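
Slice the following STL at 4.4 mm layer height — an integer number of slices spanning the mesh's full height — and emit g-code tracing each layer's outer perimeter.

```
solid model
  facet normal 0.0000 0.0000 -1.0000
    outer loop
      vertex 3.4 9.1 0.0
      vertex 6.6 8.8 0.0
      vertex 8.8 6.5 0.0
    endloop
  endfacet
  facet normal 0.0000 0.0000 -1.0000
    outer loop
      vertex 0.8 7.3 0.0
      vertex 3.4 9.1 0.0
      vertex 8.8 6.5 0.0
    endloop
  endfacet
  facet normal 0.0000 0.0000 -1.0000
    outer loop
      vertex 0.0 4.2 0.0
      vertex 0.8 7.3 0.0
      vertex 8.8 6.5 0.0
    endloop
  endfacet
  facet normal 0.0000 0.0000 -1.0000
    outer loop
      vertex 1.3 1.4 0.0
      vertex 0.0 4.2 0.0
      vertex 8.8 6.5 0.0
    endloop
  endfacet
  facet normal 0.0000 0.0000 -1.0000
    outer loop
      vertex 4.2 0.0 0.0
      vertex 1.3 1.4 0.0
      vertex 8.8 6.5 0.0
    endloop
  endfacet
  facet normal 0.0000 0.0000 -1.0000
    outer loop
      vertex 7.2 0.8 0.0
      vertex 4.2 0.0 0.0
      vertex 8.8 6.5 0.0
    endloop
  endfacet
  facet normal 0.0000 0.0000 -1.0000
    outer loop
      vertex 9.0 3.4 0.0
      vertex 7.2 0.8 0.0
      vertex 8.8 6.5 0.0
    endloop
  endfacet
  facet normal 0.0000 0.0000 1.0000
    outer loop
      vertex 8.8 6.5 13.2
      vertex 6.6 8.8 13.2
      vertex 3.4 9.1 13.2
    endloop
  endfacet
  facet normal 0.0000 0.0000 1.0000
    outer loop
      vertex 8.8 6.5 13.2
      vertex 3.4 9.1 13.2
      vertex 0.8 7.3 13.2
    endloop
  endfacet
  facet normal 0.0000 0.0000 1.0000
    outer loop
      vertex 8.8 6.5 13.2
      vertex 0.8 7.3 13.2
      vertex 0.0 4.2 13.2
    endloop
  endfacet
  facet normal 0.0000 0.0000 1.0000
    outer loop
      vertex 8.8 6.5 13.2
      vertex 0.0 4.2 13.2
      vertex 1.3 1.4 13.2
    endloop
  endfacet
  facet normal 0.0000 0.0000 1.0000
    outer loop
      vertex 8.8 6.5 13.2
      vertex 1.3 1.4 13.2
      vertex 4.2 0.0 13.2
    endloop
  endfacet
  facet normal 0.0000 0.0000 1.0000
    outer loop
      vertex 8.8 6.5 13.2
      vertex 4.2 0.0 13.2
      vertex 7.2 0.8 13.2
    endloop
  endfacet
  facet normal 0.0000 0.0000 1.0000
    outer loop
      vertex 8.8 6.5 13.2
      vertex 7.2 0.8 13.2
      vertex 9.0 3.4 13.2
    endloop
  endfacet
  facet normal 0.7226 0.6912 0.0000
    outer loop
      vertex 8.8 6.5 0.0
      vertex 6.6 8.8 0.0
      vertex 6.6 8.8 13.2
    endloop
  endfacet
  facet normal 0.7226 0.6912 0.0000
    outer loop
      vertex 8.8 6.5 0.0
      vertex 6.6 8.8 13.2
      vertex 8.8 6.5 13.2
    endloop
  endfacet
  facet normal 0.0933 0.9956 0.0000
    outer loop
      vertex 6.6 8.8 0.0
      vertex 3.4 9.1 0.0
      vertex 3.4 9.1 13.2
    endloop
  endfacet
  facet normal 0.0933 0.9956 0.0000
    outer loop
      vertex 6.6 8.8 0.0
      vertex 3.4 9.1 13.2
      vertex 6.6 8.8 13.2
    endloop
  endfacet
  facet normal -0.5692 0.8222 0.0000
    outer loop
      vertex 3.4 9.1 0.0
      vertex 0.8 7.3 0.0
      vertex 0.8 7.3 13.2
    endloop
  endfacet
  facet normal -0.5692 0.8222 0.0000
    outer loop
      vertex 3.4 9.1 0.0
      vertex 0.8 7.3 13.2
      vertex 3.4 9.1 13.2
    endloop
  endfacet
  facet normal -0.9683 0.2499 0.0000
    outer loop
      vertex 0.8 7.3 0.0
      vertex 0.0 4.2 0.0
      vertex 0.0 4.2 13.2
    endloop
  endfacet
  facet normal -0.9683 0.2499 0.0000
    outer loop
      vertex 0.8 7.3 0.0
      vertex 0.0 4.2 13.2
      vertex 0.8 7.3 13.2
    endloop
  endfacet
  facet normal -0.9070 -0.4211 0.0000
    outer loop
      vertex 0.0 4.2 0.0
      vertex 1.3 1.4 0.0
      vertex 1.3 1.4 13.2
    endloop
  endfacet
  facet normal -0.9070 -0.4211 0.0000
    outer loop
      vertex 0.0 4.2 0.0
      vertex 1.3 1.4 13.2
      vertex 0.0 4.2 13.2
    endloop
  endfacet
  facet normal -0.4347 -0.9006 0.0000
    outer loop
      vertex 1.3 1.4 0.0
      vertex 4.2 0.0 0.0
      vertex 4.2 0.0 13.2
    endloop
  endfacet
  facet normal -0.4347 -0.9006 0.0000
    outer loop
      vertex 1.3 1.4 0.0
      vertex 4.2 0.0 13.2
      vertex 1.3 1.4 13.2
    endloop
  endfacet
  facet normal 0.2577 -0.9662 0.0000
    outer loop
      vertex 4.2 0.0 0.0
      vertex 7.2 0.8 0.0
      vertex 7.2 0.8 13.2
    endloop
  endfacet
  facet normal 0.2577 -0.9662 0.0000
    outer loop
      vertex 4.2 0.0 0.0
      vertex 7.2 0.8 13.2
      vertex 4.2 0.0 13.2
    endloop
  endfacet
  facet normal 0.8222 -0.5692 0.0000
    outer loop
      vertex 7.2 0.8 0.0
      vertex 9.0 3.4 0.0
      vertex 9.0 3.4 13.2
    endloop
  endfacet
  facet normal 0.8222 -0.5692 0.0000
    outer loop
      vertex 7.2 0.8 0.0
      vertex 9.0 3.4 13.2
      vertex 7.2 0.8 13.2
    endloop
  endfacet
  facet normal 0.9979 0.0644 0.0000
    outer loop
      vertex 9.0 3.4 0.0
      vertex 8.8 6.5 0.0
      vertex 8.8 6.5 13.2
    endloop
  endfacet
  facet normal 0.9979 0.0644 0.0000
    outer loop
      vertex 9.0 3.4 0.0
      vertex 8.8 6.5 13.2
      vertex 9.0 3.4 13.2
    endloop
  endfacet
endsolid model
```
; perimeter-only toolpath
G21 ; units = mm
G90 ; absolute positioning
G28 ; home
; layer 1
G0 Z4.4
G0 X8.8 Y6.5
G1 X6.6 Y8.8
G1 X3.4 Y9.1
G1 X0.8 Y7.3
G1 X0.0 Y4.2
G1 X1.3 Y1.4
G1 X4.2 Y0.0
G1 X7.2 Y0.8
G1 X9.0 Y3.4
G1 X8.8 Y6.5
; layer 2
G0 Z8.8
G0 X8.8 Y6.5
G1 X6.6 Y8.8
G1 X3.4 Y9.1
G1 X0.8 Y7.3
G1 X0.0 Y4.2
G1 X1.3 Y1.4
G1 X4.2 Y0.0
G1 X7.2 Y0.8
G1 X9.0 Y3.4
G1 X8.8 Y6.5
; layer 3
G0 Z13.2
G0 X8.8 Y6.5
G1 X6.6 Y8.8
G1 X3.4 Y9.1
G1 X0.8 Y7.3
G1 X0.0 Y4.2
G1 X1.3 Y1.4
G1 X4.2 Y0.0
G1 X7.2 Y0.8
G1 X9.0 Y3.4
G1 X8.8 Y6.5
M2 ; end

The solid is a regular 9-sided prism (a cylinder approximated with 9 flat sides), circumscribed radius ≈ 4.6 mm, height ≈ 13.2 mm. Slicing at Δz = 4.4 mm — 3 equal slices spanning the solid's height, so layer i sits at z = i·h/3 — gives 3 non-empty perimeters. Each is a 9-segment closed polygon; G0 lifts to the layer z and rapids to the start vertex, then G1 traces the edges.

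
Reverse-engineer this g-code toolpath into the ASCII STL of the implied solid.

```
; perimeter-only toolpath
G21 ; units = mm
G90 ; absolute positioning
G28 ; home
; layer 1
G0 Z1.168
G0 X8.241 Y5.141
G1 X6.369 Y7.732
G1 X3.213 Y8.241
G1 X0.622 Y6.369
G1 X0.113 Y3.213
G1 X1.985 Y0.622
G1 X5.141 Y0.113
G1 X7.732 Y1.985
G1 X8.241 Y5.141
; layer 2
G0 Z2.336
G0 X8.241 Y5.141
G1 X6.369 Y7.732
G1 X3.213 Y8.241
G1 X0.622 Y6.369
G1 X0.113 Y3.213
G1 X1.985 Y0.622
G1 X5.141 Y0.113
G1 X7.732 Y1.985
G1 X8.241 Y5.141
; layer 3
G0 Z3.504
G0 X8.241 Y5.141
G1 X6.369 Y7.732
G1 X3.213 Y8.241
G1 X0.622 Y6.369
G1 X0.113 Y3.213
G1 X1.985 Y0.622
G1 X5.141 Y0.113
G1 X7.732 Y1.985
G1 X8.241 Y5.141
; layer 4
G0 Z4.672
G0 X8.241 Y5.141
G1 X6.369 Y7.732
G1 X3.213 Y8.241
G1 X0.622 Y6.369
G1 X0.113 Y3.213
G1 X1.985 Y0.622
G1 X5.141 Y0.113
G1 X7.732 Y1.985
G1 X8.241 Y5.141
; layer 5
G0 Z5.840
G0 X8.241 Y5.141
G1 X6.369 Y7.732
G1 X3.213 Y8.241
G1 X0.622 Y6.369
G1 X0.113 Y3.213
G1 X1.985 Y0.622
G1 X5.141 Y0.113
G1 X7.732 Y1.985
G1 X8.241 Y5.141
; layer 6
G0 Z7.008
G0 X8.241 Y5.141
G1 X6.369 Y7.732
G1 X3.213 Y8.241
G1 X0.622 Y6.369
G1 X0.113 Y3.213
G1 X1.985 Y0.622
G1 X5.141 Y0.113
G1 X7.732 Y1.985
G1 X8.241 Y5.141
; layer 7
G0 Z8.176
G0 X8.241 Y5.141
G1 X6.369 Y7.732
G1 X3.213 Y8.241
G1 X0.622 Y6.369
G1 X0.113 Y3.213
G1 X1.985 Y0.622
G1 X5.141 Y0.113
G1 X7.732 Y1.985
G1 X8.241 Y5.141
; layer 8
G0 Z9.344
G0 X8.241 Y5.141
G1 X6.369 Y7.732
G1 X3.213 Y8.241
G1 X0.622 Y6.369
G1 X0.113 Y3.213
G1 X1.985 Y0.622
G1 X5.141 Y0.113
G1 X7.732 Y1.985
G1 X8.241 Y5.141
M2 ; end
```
solid part
  facet normal 0.0000 0.0000 -1.0000
    outer loop
      vertex 3.213 8.241 0.000
      vertex 6.369 7.732 0.000
      vertex 8.241 5.141 0.000
    endloop
  endfacet
  facet normal 0.0000 0.0000 -1.0000
    outer loop
      vertex 0.622 6.369 0.000
      vertex 3.213 8.241 0.000
      vertex 8.241 5.141 0.000
    endloop
  endfacet
  facet normal 0.0000 0.0000 -1.0000
    outer loop
      vertex 0.113 3.213 0.000
      vertex 0.622 6.369 0.000
      vertex 8.241 5.141 0.000
    endloop
  endfacet
  facet normal 0.0000 0.0000 -1.0000
    outer loop
      vertex 1.985 0.622 0.000
      vertex 0.113 3.213 0.000
      vertex 8.241 5.141 0.000
    endloop
  endfacet
  facet normal 0.0000 0.0000 -1.0000
    outer loop
      vertex 5.141 0.113 0.000
      vertex 1.985 0.622 0.000
      vertex 8.241 5.141 0.000
    endloop
  endfacet
  facet normal 0.0000 0.0000 -1.0000
    outer loop
      vertex 7.732 1.985 0.000
      vertex 5.141 0.113 0.000
      vertex 8.241 5.141 0.000
    endloop
  endfacet
  facet normal 0.0000 0.0000 1.0000
    outer loop
      vertex 8.241 5.141 9.344
      vertex 6.369 7.732 9.344
      vertex 3.213 8.241 9.344
    endloop
  endfacet
  facet normal 0.0000 0.0000 1.0000
    outer loop
      vertex 8.241 5.141 9.344
      vertex 3.213 8.241 9.344
      vertex 0.622 6.369 9.344
    endloop
  endfacet
  facet normal 0.0000 0.0000 1.0000
    outer loop
      vertex 8.241 5.141 9.344
      vertex 0.622 6.369 9.344
      vertex 0.113 3.213 9.344
    endloop
  endfacet
  facet normal 0.0000 0.0000 1.0000
    outer loop
      vertex 8.241 5.141 9.344
      vertex 0.113 3.213 9.344
      vertex 1.985 0.622 9.344
    endloop
  endfacet
  facet normal 0.0000 0.0000 1.0000
    outer loop
      vertex 8.241 5.141 9.344
      vertex 1.985 0.622 9.344
      vertex 5.141 0.113 9.344
    endloop
  endfacet
  facet normal 0.0000 0.0000 1.0000
    outer loop
      vertex 8.241 5.141 9.344
      vertex 5.141 0.113 9.344
      vertex 7.732 1.985 9.344
    endloop
  endfacet
  facet normal 0.8106 0.5856 0.0000
    outer loop
      vertex 8.241 5.141 0.000
      vertex 6.369 7.732 0.000
      vertex 6.369 7.732 9.344
    endloop
  endfacet
  facet normal 0.8106 0.5856 0.0000
    outer loop
      vertex 8.241 5.141 0.000
      vertex 6.369 7.732 9.344
      vertex 8.241 5.141 9.344
    endloop
  endfacet
  facet normal 0.1592 0.9872 0.0000
    outer loop
      vertex 6.369 7.732 0.000
      vertex 3.213 8.241 0.000
      vertex 3.213 8.241 9.344
    endloop
  endfacet
  facet normal 0.1592 0.9872 0.0000
    outer loop
      vertex 6.369 7.732 0.000
      vertex 3.213 8.241 9.344
      vertex 6.369 7.732 9.344
    endloop
  endfacet
  facet normal -0.5856 0.8106 0.0000
    outer loop
      vertex 3.213 8.241 0.000
      vertex 0.622 6.369 0.000
      vertex 0.622 6.369 9.344
    endloop
  endfacet
  facet normal -0.5856 0.8106 0.0000
    outer loop
      vertex 3.213 8.241 0.000
      vertex 0.622 6.369 9.344
      vertex 3.213 8.241 9.344
    endloop
  endfacet
  facet normal -0.9872 0.1592 0.0000
    outer loop
      vertex 0.622 6.369 0.000
      vertex 0.113 3.213 0.000
      vertex 0.113 3.213 9.344
    endloop
  endfacet
  facet normal -0.9872 0.1592 0.0000
    outer loop
      vertex 0.622 6.369 0.000
      vertex 0.113 3.213 9.344
      vertex 0.622 6.369 9.344
    endloop
  endfacet
  facet normal -0.8106 -0.5856 0.0000
    outer loop
      vertex 0.113 3.213 0.000
      vertex 1.985 0.622 0.000
      vertex 1.985 0.622 9.344
    endloop
  endfacet
  facet normal -0.8106 -0.5856 0.0000
    outer loop
      vertex 0.113 3.213 0.000
      vertex 1.985 0.622 9.344
      vertex 0.113 3.213 9.344
    endloop
  endfacet
  facet normal -0.1592 -0.9872 0.0000
    outer loop
      vertex 1.985 0.622 0.000
      vertex 5.141 0.113 0.000
      vertex 5.141 0.113 9.344
    endloop
  endfacet
  facet normal -0.1592 -0.9872 0.0000
    outer loop
      vertex 1.985 0.622 0.000
      vertex 5.141 0.113 9.344
      vertex 1.985 0.622 9.344
    endloop
  endfacet
  facet normal 0.5856 -0.8106 0.0000
    outer loop
      vertex 5.141 0.113 0.000
      vertex 7.732 1.985 0.000
      vertex 7.732 1.985 9.344
    endloop
  endfacet
  facet normal 0.5856 -0.8106 0.0000
    outer loop
      vertex 5.141 0.113 0.000
      vertex 7.732 1.985 9.344
      vertex 5.141 0.113 9.344
    endloop
  endfacet
  facet normal 0.9872 -0.1592 0.0000
    outer loop
      vertex 7.732 1.985 0.000
      vertex 8.241 5.141 0.000
      vertex 8.241 5.141 9.344
    endloop
  endfacet
  facet normal 0.9872 -0.1592 0.0000
    outer loop
      vertex 7.732 1.985 0.000
      vertex 8.241 5.141 9.344
      vertex 7.732 1.985 9.344
    endloop
  endfacet
endsolid part

The G0 Z moves step by Δz≈1.168 mm. Every layer's G1 loop is the same polygon, so the solid is a straight extrusion of it from z=0 to z≈9.34. Closing with flat bottom and top caps and triangulating gives 28 facets — a regular 8-sided prism (a cylinder approximated with 8 flat sides), circumscribed radius ≈ 4.18 mm, height ≈ 9.34 mm.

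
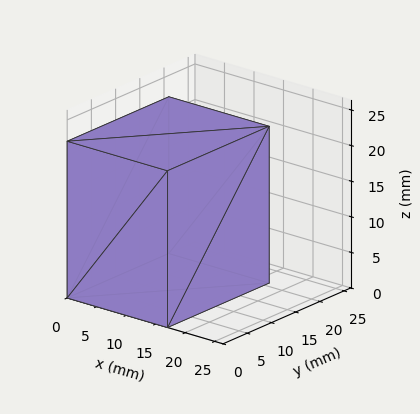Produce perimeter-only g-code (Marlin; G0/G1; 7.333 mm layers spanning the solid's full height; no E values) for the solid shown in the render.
Reading the render: the shape is a rectangular box, roughly 17 × 21 mm footprint and 22 mm tall (dimensions read to the nearest mm from the axis ticks). For the g-code, the solid's height is divided into equal slices at the stated Δz and each level perimeter traced with G1 moves after a G0 lift.

; perimeter-only toolpath
G21 ; units = mm
G90 ; absolute positioning
G28 ; home
; layer 1
G0 Z7.333
G0 X0.000 Y0.000
G1 X17.000 Y0.000
G1 X17.000 Y21.000
G1 X0.000 Y21.000
G1 X0.000 Y0.000
; layer 2
G0 Z14.667
G0 X0.000 Y0.000
G1 X17.000 Y0.000
G1 X17.000 Y21.000
G1 X0.000 Y21.000
G1 X0.000 Y0.000
; layer 3
G0 Z22.000
G0 X0.000 Y0.000
G1 X17.000 Y0.000
G1 X17.000 Y21.000
G1 X0.000 Y21.000
G1 X0.000 Y0.000
M2 ; end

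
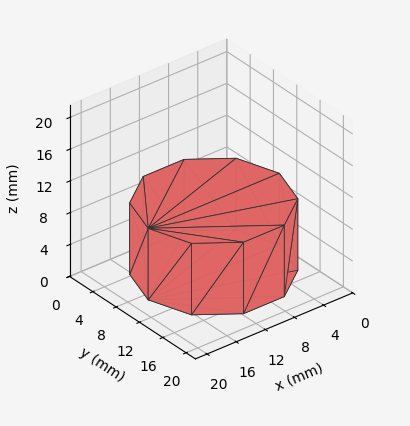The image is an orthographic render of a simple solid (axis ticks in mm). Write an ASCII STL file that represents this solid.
Reading the render: the shape is a regular 10-sided prism (a cylinder approximated with 10 flat sides), circumscribed radius ≈ 9 mm, height ≈ 9 mm (dimensions read to the nearest mm from the axis ticks). For the STL, each face is triangulated and given an outward normal.

solid part
  facet normal 0.0000 0.0000 -1.0000
    outer loop
      vertex 11.8 17.6 0.0
      vertex 16.3 14.3 0.0
      vertex 18.0 9.0 0.0
    endloop
  endfacet
  facet normal 0.0000 0.0000 -1.0000
    outer loop
      vertex 6.2 17.6 0.0
      vertex 11.8 17.6 0.0
      vertex 18.0 9.0 0.0
    endloop
  endfacet
  facet normal 0.0000 0.0000 -1.0000
    outer loop
      vertex 1.7 14.3 0.0
      vertex 6.2 17.6 0.0
      vertex 18.0 9.0 0.0
    endloop
  endfacet
  facet normal 0.0000 0.0000 -1.0000
    outer loop
      vertex 0.0 9.0 0.0
      vertex 1.7 14.3 0.0
      vertex 18.0 9.0 0.0
    endloop
  endfacet
  facet normal 0.0000 0.0000 -1.0000
    outer loop
      vertex 1.7 3.7 0.0
      vertex 0.0 9.0 0.0
      vertex 18.0 9.0 0.0
    endloop
  endfacet
  facet normal 0.0000 0.0000 -1.0000
    outer loop
      vertex 6.2 0.4 0.0
      vertex 1.7 3.7 0.0
      vertex 18.0 9.0 0.0
    endloop
  endfacet
  facet normal 0.0000 0.0000 -1.0000
    outer loop
      vertex 11.8 0.4 0.0
      vertex 6.2 0.4 0.0
      vertex 18.0 9.0 0.0
    endloop
  endfacet
  facet normal 0.0000 0.0000 -1.0000
    outer loop
      vertex 16.3 3.7 0.0
      vertex 11.8 0.4 0.0
      vertex 18.0 9.0 0.0
    endloop
  endfacet
  facet normal 0.0000 0.0000 1.0000
    outer loop
      vertex 18.0 9.0 9.0
      vertex 16.3 14.3 9.0
      vertex 11.8 17.6 9.0
    endloop
  endfacet
  facet normal 0.0000 0.0000 1.0000
    outer loop
      vertex 18.0 9.0 9.0
      vertex 11.8 17.6 9.0
      vertex 6.2 17.6 9.0
    endloop
  endfacet
  facet normal 0.0000 0.0000 1.0000
    outer loop
      vertex 18.0 9.0 9.0
      vertex 6.2 17.6 9.0
      vertex 1.7 14.3 9.0
    endloop
  endfacet
  facet normal 0.0000 0.0000 1.0000
    outer loop
      vertex 18.0 9.0 9.0
      vertex 1.7 14.3 9.0
      vertex 0.0 9.0 9.0
    endloop
  endfacet
  facet normal 0.0000 0.0000 1.0000
    outer loop
      vertex 18.0 9.0 9.0
      vertex 0.0 9.0 9.0
      vertex 1.7 3.7 9.0
    endloop
  endfacet
  facet normal 0.0000 0.0000 1.0000
    outer loop
      vertex 18.0 9.0 9.0
      vertex 1.7 3.7 9.0
      vertex 6.2 0.4 9.0
    endloop
  endfacet
  facet normal 0.0000 0.0000 1.0000
    outer loop
      vertex 18.0 9.0 9.0
      vertex 6.2 0.4 9.0
      vertex 11.8 0.4 9.0
    endloop
  endfacet
  facet normal 0.0000 0.0000 1.0000
    outer loop
      vertex 18.0 9.0 9.0
      vertex 11.8 0.4 9.0
      vertex 16.3 3.7 9.0
    endloop
  endfacet
  facet normal 0.9522 0.3054 0.0000
    outer loop
      vertex 18.0 9.0 0.0
      vertex 16.3 14.3 0.0
      vertex 16.3 14.3 9.0
    endloop
  endfacet
  facet normal 0.9522 0.3054 0.0000
    outer loop
      vertex 18.0 9.0 0.0
      vertex 16.3 14.3 9.0
      vertex 18.0 9.0 9.0
    endloop
  endfacet
  facet normal 0.5914 0.8064 0.0000
    outer loop
      vertex 16.3 14.3 0.0
      vertex 11.8 17.6 0.0
      vertex 11.8 17.6 9.0
    endloop
  endfacet
  facet normal 0.5914 0.8064 0.0000
    outer loop
      vertex 16.3 14.3 0.0
      vertex 11.8 17.6 9.0
      vertex 16.3 14.3 9.0
    endloop
  endfacet
  facet normal 0.0000 1.0000 0.0000
    outer loop
      vertex 11.8 17.6 0.0
      vertex 6.2 17.6 0.0
      vertex 6.2 17.6 9.0
    endloop
  endfacet
  facet normal 0.0000 1.0000 0.0000
    outer loop
      vertex 11.8 17.6 0.0
      vertex 6.2 17.6 9.0
      vertex 11.8 17.6 9.0
    endloop
  endfacet
  facet normal -0.5914 0.8064 0.0000
    outer loop
      vertex 6.2 17.6 0.0
      vertex 1.7 14.3 0.0
      vertex 1.7 14.3 9.0
    endloop
  endfacet
  facet normal -0.5914 0.8064 0.0000
    outer loop
      vertex 6.2 17.6 0.0
      vertex 1.7 14.3 9.0
      vertex 6.2 17.6 9.0
    endloop
  endfacet
  facet normal -0.9522 0.3054 0.0000
    outer loop
      vertex 1.7 14.3 0.0
      vertex 0.0 9.0 0.0
      vertex 0.0 9.0 9.0
    endloop
  endfacet
  facet normal -0.9522 0.3054 0.0000
    outer loop
      vertex 1.7 14.3 0.0
      vertex 0.0 9.0 9.0
      vertex 1.7 14.3 9.0
    endloop
  endfacet
  facet normal -0.9522 -0.3054 0.0000
    outer loop
      vertex 0.0 9.0 0.0
      vertex 1.7 3.7 0.0
      vertex 1.7 3.7 9.0
    endloop
  endfacet
  facet normal -0.9522 -0.3054 0.0000
    outer loop
      vertex 0.0 9.0 0.0
      vertex 1.7 3.7 9.0
      vertex 0.0 9.0 9.0
    endloop
  endfacet
  facet normal -0.5914 -0.8064 0.0000
    outer loop
      vertex 1.7 3.7 0.0
      vertex 6.2 0.4 0.0
      vertex 6.2 0.4 9.0
    endloop
  endfacet
  facet normal -0.5914 -0.8064 0.0000
    outer loop
      vertex 1.7 3.7 0.0
      vertex 6.2 0.4 9.0
      vertex 1.7 3.7 9.0
    endloop
  endfacet
  facet normal 0.0000 -1.0000 0.0000
    outer loop
      vertex 6.2 0.4 0.0
      vertex 11.8 0.4 0.0
      vertex 11.8 0.4 9.0
    endloop
  endfacet
  facet normal 0.0000 -1.0000 0.0000
    outer loop
      vertex 6.2 0.4 0.0
      vertex 11.8 0.4 9.0
      vertex 6.2 0.4 9.0
    endloop
  endfacet
  facet normal 0.5914 -0.8064 0.0000
    outer loop
      vertex 11.8 0.4 0.0
      vertex 16.3 3.7 0.0
      vertex 16.3 3.7 9.0
    endloop
  endfacet
  facet normal 0.5914 -0.8064 0.0000
    outer loop
      vertex 11.8 0.4 0.0
      vertex 16.3 3.7 9.0
      vertex 11.8 0.4 9.0
    endloop
  endfacet
  facet normal 0.9522 -0.3054 0.0000
    outer loop
      vertex 16.3 3.7 0.0
      vertex 18.0 9.0 0.0
      vertex 18.0 9.0 9.0
    endloop
  endfacet
  facet normal 0.9522 -0.3054 0.0000
    outer loop
      vertex 16.3 3.7 0.0
      vertex 18.0 9.0 9.0
      vertex 16.3 3.7 9.0
    endloop
  endfacet
endsolid part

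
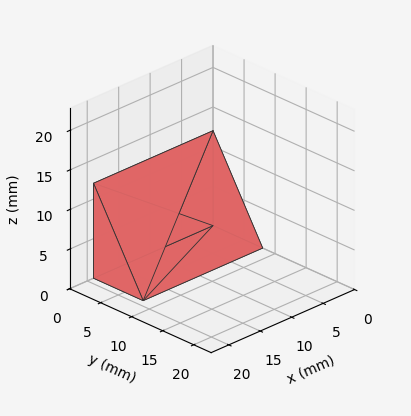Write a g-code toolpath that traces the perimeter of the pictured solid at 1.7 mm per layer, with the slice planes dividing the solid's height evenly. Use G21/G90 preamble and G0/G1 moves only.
Reading the render: the shape is a wedge (ramp): 19 × 8 mm base, rising to 12 mm along the y=0 edge and sloping linearly to z=0 at y=8 (dimensions read to the nearest mm from the axis ticks). For the g-code, the solid's height is divided into equal slices at the stated Δz and each level perimeter traced with G1 moves after a G0 lift.

; perimeter-only toolpath
G21 ; units = mm
G90 ; absolute positioning
G28 ; home
; layer 1
G0 Z1.7
G0 X0.0 Y0.0
G1 X19.0 Y0.0
G1 X19.0 Y6.9
G1 X0.0 Y6.9
G1 X0.0 Y0.0
; layer 2
G0 Z3.4
G0 X0.0 Y0.0
G1 X19.0 Y0.0
G1 X19.0 Y5.7
G1 X0.0 Y5.7
G1 X0.0 Y0.0
; layer 3
G0 Z5.1
G0 X0.0 Y0.0
G1 X19.0 Y0.0
G1 X19.0 Y4.6
G1 X0.0 Y4.6
G1 X0.0 Y0.0
; layer 4
G0 Z6.9
G0 X0.0 Y0.0
G1 X19.0 Y0.0
G1 X19.0 Y3.4
G1 X0.0 Y3.4
G1 X0.0 Y0.0
; layer 5
G0 Z8.6
G0 X0.0 Y0.0
G1 X19.0 Y0.0
G1 X19.0 Y2.3
G1 X0.0 Y2.3
G1 X0.0 Y0.0
; layer 6
G0 Z10.3
G0 X0.0 Y0.0
G1 X19.0 Y0.0
G1 X19.0 Y1.1
G1 X0.0 Y1.1
G1 X0.0 Y0.0
M2 ; end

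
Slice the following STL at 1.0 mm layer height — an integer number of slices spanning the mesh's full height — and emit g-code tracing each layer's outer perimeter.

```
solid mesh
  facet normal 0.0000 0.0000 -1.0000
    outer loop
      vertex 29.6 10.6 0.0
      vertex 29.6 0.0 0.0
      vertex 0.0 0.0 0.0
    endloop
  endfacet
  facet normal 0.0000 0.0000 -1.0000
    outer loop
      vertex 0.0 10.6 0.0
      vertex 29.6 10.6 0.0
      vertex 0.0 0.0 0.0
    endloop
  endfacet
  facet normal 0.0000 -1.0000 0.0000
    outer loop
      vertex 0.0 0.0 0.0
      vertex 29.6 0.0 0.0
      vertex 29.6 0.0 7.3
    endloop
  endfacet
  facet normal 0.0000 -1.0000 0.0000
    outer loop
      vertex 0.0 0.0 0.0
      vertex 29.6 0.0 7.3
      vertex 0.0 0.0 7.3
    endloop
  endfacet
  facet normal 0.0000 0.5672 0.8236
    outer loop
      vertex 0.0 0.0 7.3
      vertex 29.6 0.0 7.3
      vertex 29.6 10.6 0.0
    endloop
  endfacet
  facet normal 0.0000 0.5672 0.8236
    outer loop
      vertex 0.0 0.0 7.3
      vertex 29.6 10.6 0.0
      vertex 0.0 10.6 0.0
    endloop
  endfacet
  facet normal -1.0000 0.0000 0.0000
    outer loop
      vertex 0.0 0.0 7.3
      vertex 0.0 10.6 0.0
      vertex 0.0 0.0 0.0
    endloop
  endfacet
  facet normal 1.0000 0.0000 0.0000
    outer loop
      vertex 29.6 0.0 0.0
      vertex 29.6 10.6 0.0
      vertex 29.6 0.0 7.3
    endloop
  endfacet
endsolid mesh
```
; perimeter-only toolpath
G21 ; units = mm
G90 ; absolute positioning
G28 ; home
; layer 1
G0 Z1.0
G0 X0.0 Y0.0
G1 X29.6 Y0.0
G1 X29.6 Y9.1
G1 X0.0 Y9.1
G1 X0.0 Y0.0
; layer 2
G0 Z2.1
G0 X0.0 Y0.0
G1 X29.6 Y0.0
G1 X29.6 Y7.6
G1 X0.0 Y7.6
G1 X0.0 Y0.0
; layer 3
G0 Z3.1
G0 X0.0 Y0.0
G1 X29.6 Y0.0
G1 X29.6 Y6.1
G1 X0.0 Y6.1
G1 X0.0 Y0.0
; layer 4
G0 Z4.2
G0 X0.0 Y0.0
G1 X29.6 Y0.0
G1 X29.6 Y4.5
G1 X0.0 Y4.5
G1 X0.0 Y0.0
; layer 5
G0 Z5.2
G0 X0.0 Y0.0
G1 X29.6 Y0.0
G1 X29.6 Y3.0
G1 X0.0 Y3.0
G1 X0.0 Y0.0
; layer 6
G0 Z6.3
G0 X0.0 Y0.0
G1 X29.6 Y0.0
G1 X29.6 Y1.5
G1 X0.0 Y1.5
G1 X0.0 Y0.0
M2 ; end

The solid is a wedge (ramp): 29.6 × 10.6 mm base, rising to 7.3 mm along the y=0 edge and sloping linearly to z=0 at y=10.6. Slicing at Δz = 1.0 mm — 7 equal slices spanning the solid's height, so layer i sits at z = i·h/7 — gives 6 non-empty perimeters. Each is a 4-segment closed polygon; G0 lifts to the layer z and rapids to the start vertex, then G1 traces the edges. The cross-section shrinks linearly with z (the slice at the apex is degenerate and omitted).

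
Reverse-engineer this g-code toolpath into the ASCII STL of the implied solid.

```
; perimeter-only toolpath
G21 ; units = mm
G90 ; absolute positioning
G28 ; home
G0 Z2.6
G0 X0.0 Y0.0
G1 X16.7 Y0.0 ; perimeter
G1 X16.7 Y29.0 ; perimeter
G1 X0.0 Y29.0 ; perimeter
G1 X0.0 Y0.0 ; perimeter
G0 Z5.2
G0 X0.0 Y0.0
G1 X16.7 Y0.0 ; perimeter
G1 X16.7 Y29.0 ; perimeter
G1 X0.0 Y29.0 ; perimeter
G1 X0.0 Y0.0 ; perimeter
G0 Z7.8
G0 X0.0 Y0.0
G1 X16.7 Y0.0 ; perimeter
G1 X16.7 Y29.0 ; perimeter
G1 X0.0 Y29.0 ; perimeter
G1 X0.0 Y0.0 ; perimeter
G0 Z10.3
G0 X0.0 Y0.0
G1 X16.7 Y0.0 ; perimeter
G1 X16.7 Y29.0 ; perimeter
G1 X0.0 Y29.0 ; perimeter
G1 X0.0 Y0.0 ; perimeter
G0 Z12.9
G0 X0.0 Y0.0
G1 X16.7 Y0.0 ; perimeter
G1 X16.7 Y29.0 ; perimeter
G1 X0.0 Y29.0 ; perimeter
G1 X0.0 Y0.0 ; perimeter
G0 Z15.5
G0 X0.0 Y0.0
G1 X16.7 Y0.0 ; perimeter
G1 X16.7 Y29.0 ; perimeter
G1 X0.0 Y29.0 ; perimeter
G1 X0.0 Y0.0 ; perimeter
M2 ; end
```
solid part
  facet normal 0.0000 0.0000 -1.0000
    outer loop
      vertex 16.7 29.0 0.0
      vertex 16.7 0.0 0.0
      vertex 0.0 0.0 0.0
    endloop
  endfacet
  facet normal 0.0000 0.0000 -1.0000
    outer loop
      vertex 0.0 29.0 0.0
      vertex 16.7 29.0 0.0
      vertex 0.0 0.0 0.0
    endloop
  endfacet
  facet normal 0.0000 0.0000 1.0000
    outer loop
      vertex 0.0 0.0 15.5
      vertex 16.7 0.0 15.5
      vertex 16.7 29.0 15.5
    endloop
  endfacet
  facet normal 0.0000 0.0000 1.0000
    outer loop
      vertex 0.0 0.0 15.5
      vertex 16.7 29.0 15.5
      vertex 0.0 29.0 15.5
    endloop
  endfacet
  facet normal 0.0000 -1.0000 0.0000
    outer loop
      vertex 0.0 0.0 0.0
      vertex 16.7 0.0 0.0
      vertex 16.7 0.0 15.5
    endloop
  endfacet
  facet normal 0.0000 -1.0000 0.0000
    outer loop
      vertex 0.0 0.0 0.0
      vertex 16.7 0.0 15.5
      vertex 0.0 0.0 15.5
    endloop
  endfacet
  facet normal 0.0000 1.0000 0.0000
    outer loop
      vertex 16.7 29.0 15.5
      vertex 16.7 29.0 0.0
      vertex 0.0 29.0 0.0
    endloop
  endfacet
  facet normal 0.0000 1.0000 0.0000
    outer loop
      vertex 0.0 29.0 15.5
      vertex 16.7 29.0 15.5
      vertex 0.0 29.0 0.0
    endloop
  endfacet
  facet normal -1.0000 0.0000 0.0000
    outer loop
      vertex 0.0 29.0 15.5
      vertex 0.0 29.0 0.0
      vertex 0.0 0.0 0.0
    endloop
  endfacet
  facet normal -1.0000 0.0000 0.0000
    outer loop
      vertex 0.0 0.0 15.5
      vertex 0.0 29.0 15.5
      vertex 0.0 0.0 0.0
    endloop
  endfacet
  facet normal 1.0000 0.0000 0.0000
    outer loop
      vertex 16.7 0.0 0.0
      vertex 16.7 29.0 0.0
      vertex 16.7 29.0 15.5
    endloop
  endfacet
  facet normal 1.0000 0.0000 0.0000
    outer loop
      vertex 16.7 0.0 0.0
      vertex 16.7 29.0 15.5
      vertex 16.7 0.0 15.5
    endloop
  endfacet
endsolid part

The G0 Z moves step by Δz≈2.6 mm. Every layer's G1 loop is the same polygon, so the solid is a straight extrusion of it from z=0 to z≈15.5. Closing with flat bottom and top caps and triangulating gives 12 facets — a rectangular box, roughly 16.7 × 29 mm footprint and 15.5 mm tall.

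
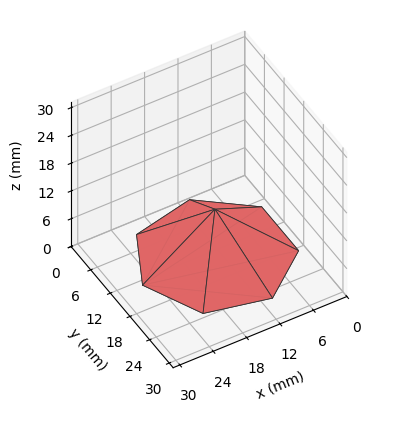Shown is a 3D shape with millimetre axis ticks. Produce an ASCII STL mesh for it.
Reading the render: the shape is a regular 7-sided pyramid, base circumscribed radius ≈ 13 mm, apex at z ≈ 10 mm (dimensions read to the nearest mm from the axis ticks). For the STL, each face is triangulated and given an outward normal.

solid part
  facet normal 0.0000 0.0000 -1.0000
    outer loop
      vertex 10.11 25.67 0.00
      vertex 21.11 23.16 0.00
      vertex 26.00 13.00 0.00
    endloop
  endfacet
  facet normal 0.0000 0.0000 -1.0000
    outer loop
      vertex 1.29 18.64 0.00
      vertex 10.11 25.67 0.00
      vertex 26.00 13.00 0.00
    endloop
  endfacet
  facet normal 0.0000 0.0000 -1.0000
    outer loop
      vertex 1.29 7.36 0.00
      vertex 1.29 18.64 0.00
      vertex 26.00 13.00 0.00
    endloop
  endfacet
  facet normal 0.0000 0.0000 -1.0000
    outer loop
      vertex 10.11 0.33 0.00
      vertex 1.29 7.36 0.00
      vertex 26.00 13.00 0.00
    endloop
  endfacet
  facet normal 0.0000 0.0000 -1.0000
    outer loop
      vertex 21.11 2.84 0.00
      vertex 10.11 0.33 0.00
      vertex 26.00 13.00 0.00
    endloop
  endfacet
  facet normal 0.5850 0.2816 0.7606
    outer loop
      vertex 26.00 13.00 0.00
      vertex 21.11 23.16 0.00
      vertex 13.00 13.00 10.00
    endloop
  endfacet
  facet normal 0.1445 0.6331 0.7604
    outer loop
      vertex 21.11 23.16 0.00
      vertex 10.11 25.67 0.00
      vertex 13.00 13.00 10.00
    endloop
  endfacet
  facet normal -0.4048 0.5078 0.7604
    outer loop
      vertex 10.11 25.67 0.00
      vertex 1.29 18.64 0.00
      vertex 13.00 13.00 10.00
    endloop
  endfacet
  facet normal -0.6494 0.0000 0.7604
    outer loop
      vertex 1.29 18.64 0.00
      vertex 1.29 7.36 0.00
      vertex 13.00 13.00 10.00
    endloop
  endfacet
  facet normal -0.4048 -0.5078 0.7604
    outer loop
      vertex 1.29 7.36 0.00
      vertex 10.11 0.33 0.00
      vertex 13.00 13.00 10.00
    endloop
  endfacet
  facet normal 0.1445 -0.6331 0.7604
    outer loop
      vertex 10.11 0.33 0.00
      vertex 21.11 2.84 0.00
      vertex 13.00 13.00 10.00
    endloop
  endfacet
  facet normal 0.5850 -0.2816 0.7606
    outer loop
      vertex 21.11 2.84 0.00
      vertex 26.00 13.00 0.00
      vertex 13.00 13.00 10.00
    endloop
  endfacet
endsolid part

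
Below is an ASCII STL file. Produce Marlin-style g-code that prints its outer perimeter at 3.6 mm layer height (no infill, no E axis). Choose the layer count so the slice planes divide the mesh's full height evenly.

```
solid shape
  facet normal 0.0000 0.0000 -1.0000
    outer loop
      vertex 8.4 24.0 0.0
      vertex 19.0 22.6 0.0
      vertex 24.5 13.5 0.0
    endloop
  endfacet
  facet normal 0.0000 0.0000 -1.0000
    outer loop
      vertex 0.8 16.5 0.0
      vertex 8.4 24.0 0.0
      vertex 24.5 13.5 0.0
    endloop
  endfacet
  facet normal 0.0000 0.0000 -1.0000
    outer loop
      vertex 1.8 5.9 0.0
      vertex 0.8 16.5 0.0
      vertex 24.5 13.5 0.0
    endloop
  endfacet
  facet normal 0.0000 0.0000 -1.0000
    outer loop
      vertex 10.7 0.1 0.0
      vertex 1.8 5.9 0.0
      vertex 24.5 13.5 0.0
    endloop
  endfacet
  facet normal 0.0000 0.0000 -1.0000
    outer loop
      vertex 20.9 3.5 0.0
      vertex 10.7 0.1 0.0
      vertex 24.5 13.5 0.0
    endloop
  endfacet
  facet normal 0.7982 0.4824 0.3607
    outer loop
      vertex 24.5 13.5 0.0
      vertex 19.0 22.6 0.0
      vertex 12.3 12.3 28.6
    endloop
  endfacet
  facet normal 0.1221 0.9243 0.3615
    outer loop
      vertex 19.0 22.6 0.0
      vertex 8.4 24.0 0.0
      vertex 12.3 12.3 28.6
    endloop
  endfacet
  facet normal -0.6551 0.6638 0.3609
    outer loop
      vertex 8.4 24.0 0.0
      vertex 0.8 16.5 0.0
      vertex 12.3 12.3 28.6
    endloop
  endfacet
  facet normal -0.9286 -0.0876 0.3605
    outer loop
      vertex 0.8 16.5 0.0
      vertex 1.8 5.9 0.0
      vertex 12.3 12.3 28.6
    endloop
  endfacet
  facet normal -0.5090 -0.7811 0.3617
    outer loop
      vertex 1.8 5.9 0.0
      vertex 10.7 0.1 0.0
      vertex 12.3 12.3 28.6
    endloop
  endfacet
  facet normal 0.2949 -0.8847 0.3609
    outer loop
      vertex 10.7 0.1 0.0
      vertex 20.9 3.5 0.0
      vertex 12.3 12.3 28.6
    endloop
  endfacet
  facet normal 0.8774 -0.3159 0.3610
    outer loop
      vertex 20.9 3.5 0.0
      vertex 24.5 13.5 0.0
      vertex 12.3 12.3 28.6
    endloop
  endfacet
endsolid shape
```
; perimeter-only toolpath
G21 ; units = mm
G90 ; absolute positioning
G28 ; home
; layer 1
G0 Z3.6
G0 X23.0 Y13.3
G1 X18.2 Y21.3
G1 X8.9 Y22.5
G1 X2.2 Y16.0
G1 X3.1 Y6.7
G1 X10.9 Y1.6
G1 X19.8 Y4.6
G1 X23.0 Y13.3
; layer 2
G0 Z7.2
G0 X21.4 Y13.2
G1 X17.3 Y20.0
G1 X9.4 Y21.1
G1 X3.7 Y15.4
G1 X4.4 Y7.5
G1 X11.1 Y3.2
G1 X18.8 Y5.7
G1 X21.4 Y13.2
; layer 3
G0 Z10.7
G0 X19.9 Y13.1
G1 X16.5 Y18.7
G1 X9.9 Y19.6
G1 X5.1 Y14.9
G1 X5.7 Y8.3
G1 X11.3 Y4.7
G1 X17.7 Y6.8
G1 X19.9 Y13.1
; layer 4
G0 Z14.3
G0 X18.4 Y12.9
G1 X15.7 Y17.5
G1 X10.4 Y18.1
G1 X6.6 Y14.4
G1 X7.1 Y9.1
G1 X11.5 Y6.2
G1 X16.6 Y7.9
G1 X18.4 Y12.9
; layer 5
G0 Z17.9
G0 X16.9 Y12.8
G1 X14.8 Y16.2
G1 X10.8 Y16.7
G1 X8.0 Y13.9
G1 X8.4 Y9.9
G1 X11.7 Y7.7
G1 X15.5 Y9.0
G1 X16.9 Y12.8
; layer 6
G0 Z21.5
G0 X15.3 Y12.6
G1 X14.0 Y14.9
G1 X11.3 Y15.2
G1 X9.4 Y13.3
G1 X9.7 Y10.7
G1 X11.9 Y9.3
G1 X14.4 Y10.1
G1 X15.3 Y12.6
; layer 7
G0 Z25.0
G0 X13.8 Y12.5
G1 X13.1 Y13.6
G1 X11.8 Y13.8
G1 X10.9 Y12.8
G1 X11.0 Y11.5
G1 X12.1 Y10.8
G1 X13.4 Y11.2
G1 X13.8 Y12.5
M2 ; end

The solid is a regular 7-sided pyramid, base circumscribed radius ≈ 12.3 mm, apex at z ≈ 28.6 mm. Slicing at Δz = 3.6 mm — 8 equal slices spanning the solid's height, so layer i sits at z = i·h/8 — gives 7 non-empty perimeters. Each is a 7-segment closed polygon; G0 lifts to the layer z and rapids to the start vertex, then G1 traces the edges. The cross-section shrinks linearly with z (the slice at the apex is degenerate and omitted).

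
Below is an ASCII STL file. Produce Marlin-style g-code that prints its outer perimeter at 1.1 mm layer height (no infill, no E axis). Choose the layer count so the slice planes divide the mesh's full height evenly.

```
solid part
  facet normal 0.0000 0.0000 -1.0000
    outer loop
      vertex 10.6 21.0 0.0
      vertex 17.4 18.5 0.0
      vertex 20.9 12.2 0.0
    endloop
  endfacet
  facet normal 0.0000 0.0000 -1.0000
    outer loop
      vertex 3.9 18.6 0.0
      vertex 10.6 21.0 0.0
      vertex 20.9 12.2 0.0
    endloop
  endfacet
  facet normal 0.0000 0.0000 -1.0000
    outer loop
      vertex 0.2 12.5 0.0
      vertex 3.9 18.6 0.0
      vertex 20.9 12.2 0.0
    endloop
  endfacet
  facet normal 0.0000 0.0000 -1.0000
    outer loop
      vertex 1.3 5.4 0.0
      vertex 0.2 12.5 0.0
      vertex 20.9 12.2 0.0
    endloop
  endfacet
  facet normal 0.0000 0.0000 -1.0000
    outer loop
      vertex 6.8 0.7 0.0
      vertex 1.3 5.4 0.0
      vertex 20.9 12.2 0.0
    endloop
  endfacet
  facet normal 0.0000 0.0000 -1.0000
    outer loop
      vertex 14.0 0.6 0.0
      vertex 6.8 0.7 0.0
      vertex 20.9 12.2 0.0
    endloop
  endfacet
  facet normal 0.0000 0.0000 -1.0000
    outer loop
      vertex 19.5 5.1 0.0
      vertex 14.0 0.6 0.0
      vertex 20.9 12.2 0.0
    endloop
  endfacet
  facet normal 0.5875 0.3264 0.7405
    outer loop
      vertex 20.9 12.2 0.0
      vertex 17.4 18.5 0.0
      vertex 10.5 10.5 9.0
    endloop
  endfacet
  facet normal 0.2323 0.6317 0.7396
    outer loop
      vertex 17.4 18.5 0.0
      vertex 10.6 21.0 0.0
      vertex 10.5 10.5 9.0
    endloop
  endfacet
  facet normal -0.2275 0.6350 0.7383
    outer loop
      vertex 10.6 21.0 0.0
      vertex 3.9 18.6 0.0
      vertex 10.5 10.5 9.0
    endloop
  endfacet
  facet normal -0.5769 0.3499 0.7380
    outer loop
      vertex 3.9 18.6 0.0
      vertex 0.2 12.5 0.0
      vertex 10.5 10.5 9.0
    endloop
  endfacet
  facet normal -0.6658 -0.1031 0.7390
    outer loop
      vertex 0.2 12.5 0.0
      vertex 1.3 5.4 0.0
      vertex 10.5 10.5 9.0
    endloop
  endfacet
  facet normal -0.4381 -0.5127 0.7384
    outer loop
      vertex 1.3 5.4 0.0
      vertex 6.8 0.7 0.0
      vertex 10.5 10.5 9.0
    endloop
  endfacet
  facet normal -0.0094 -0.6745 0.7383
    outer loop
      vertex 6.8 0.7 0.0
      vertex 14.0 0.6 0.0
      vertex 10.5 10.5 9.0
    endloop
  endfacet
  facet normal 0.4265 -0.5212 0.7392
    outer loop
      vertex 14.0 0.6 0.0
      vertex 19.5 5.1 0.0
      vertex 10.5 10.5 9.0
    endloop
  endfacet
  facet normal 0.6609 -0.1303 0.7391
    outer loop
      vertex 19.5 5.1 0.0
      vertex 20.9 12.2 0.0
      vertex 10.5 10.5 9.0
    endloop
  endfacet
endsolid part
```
; perimeter-only toolpath
G21 ; units = mm
G90 ; absolute positioning
G28 ; home
; layer 1
G0 Z1.1
G0 X19.6 Y12.0
G1 X16.5 Y17.5
G1 X10.6 Y19.7
G1 X4.7 Y17.6
G1 X1.5 Y12.2
G1 X2.5 Y6.0
G1 X7.3 Y1.9
G1 X13.6 Y1.8
G1 X18.4 Y5.8
G1 X19.6 Y12.0
; layer 2
G0 Z2.2
G0 X18.3 Y11.8
G1 X15.7 Y16.5
G1 X10.6 Y18.4
G1 X5.5 Y16.6
G1 X2.8 Y12.0
G1 X3.6 Y6.7
G1 X7.7 Y3.1
G1 X13.1 Y3.1
G1 X17.2 Y6.4
G1 X18.3 Y11.8
; layer 3
G0 Z3.4
G0 X17.0 Y11.6
G1 X14.8 Y15.5
G1 X10.6 Y17.1
G1 X6.4 Y15.6
G1 X4.1 Y11.8
G1 X4.8 Y7.3
G1 X8.2 Y4.4
G1 X12.7 Y4.3
G1 X16.1 Y7.1
G1 X17.0 Y11.6
; layer 4
G0 Z4.5
G0 X15.7 Y11.3
G1 X13.9 Y14.5
G1 X10.6 Y15.8
G1 X7.2 Y14.6
G1 X5.3 Y11.5
G1 X5.9 Y8.0
G1 X8.7 Y5.6
G1 X12.2 Y5.5
G1 X15.0 Y7.8
G1 X15.7 Y11.3
; layer 5
G0 Z5.6
G0 X14.4 Y11.1
G1 X13.1 Y13.5
G1 X10.5 Y14.4
G1 X8.0 Y13.5
G1 X6.6 Y11.2
G1 X7.0 Y8.6
G1 X9.1 Y6.8
G1 X11.8 Y6.8
G1 X13.9 Y8.5
G1 X14.4 Y11.1
; layer 6
G0 Z6.8
G0 X13.1 Y10.9
G1 X12.2 Y12.5
G1 X10.5 Y13.1
G1 X8.8 Y12.5
G1 X7.9 Y11.0
G1 X8.2 Y9.2
G1 X9.6 Y8.1
G1 X11.4 Y8.0
G1 X12.8 Y9.2
G1 X13.1 Y10.9
; layer 7
G0 Z7.9
G0 X11.8 Y10.7
G1 X11.4 Y11.5
G1 X10.5 Y11.8
G1 X9.7 Y11.5
G1 X9.2 Y10.8
G1 X9.3 Y9.9
G1 X10.0 Y9.3
G1 X10.9 Y9.3
G1 X11.6 Y9.8
G1 X11.8 Y10.7
M2 ; end

The solid is a regular 9-sided pyramid, base circumscribed radius ≈ 10.5 mm, apex at z ≈ 9 mm. Slicing at Δz = 1.1 mm — 8 equal slices spanning the solid's height, so layer i sits at z = i·h/8 — gives 7 non-empty perimeters. Each is a 9-segment closed polygon; G0 lifts to the layer z and rapids to the start vertex, then G1 traces the edges. The cross-section shrinks linearly with z (the slice at the apex is degenerate and omitted).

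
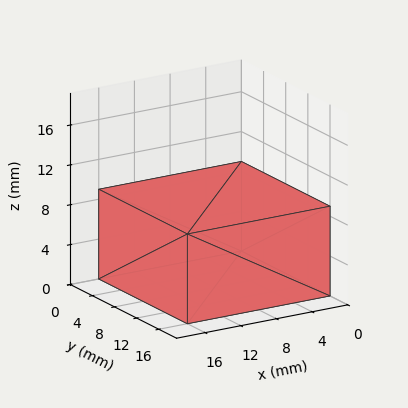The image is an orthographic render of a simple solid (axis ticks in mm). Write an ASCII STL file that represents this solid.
Reading the render: the shape is a rectangular box, roughly 16 × 16 mm footprint and 9 mm tall (dimensions read to the nearest mm from the axis ticks). For the STL, each face is triangulated and given an outward normal.

solid part
  facet normal 0.0000 0.0000 -1.0000
    outer loop
      vertex 16.000 16.000 0.000
      vertex 16.000 0.000 0.000
      vertex 0.000 0.000 0.000
    endloop
  endfacet
  facet normal 0.0000 0.0000 -1.0000
    outer loop
      vertex 0.000 16.000 0.000
      vertex 16.000 16.000 0.000
      vertex 0.000 0.000 0.000
    endloop
  endfacet
  facet normal 0.0000 0.0000 1.0000
    outer loop
      vertex 0.000 0.000 9.000
      vertex 16.000 0.000 9.000
      vertex 16.000 16.000 9.000
    endloop
  endfacet
  facet normal 0.0000 0.0000 1.0000
    outer loop
      vertex 0.000 0.000 9.000
      vertex 16.000 16.000 9.000
      vertex 0.000 16.000 9.000
    endloop
  endfacet
  facet normal 0.0000 -1.0000 0.0000
    outer loop
      vertex 0.000 0.000 0.000
      vertex 16.000 0.000 0.000
      vertex 16.000 0.000 9.000
    endloop
  endfacet
  facet normal 0.0000 -1.0000 0.0000
    outer loop
      vertex 0.000 0.000 0.000
      vertex 16.000 0.000 9.000
      vertex 0.000 0.000 9.000
    endloop
  endfacet
  facet normal 0.0000 1.0000 0.0000
    outer loop
      vertex 16.000 16.000 9.000
      vertex 16.000 16.000 0.000
      vertex 0.000 16.000 0.000
    endloop
  endfacet
  facet normal 0.0000 1.0000 0.0000
    outer loop
      vertex 0.000 16.000 9.000
      vertex 16.000 16.000 9.000
      vertex 0.000 16.000 0.000
    endloop
  endfacet
  facet normal -1.0000 0.0000 0.0000
    outer loop
      vertex 0.000 16.000 9.000
      vertex 0.000 16.000 0.000
      vertex 0.000 0.000 0.000
    endloop
  endfacet
  facet normal -1.0000 0.0000 0.0000
    outer loop
      vertex 0.000 0.000 9.000
      vertex 0.000 16.000 9.000
      vertex 0.000 0.000 0.000
    endloop
  endfacet
  facet normal 1.0000 0.0000 0.0000
    outer loop
      vertex 16.000 0.000 0.000
      vertex 16.000 16.000 0.000
      vertex 16.000 16.000 9.000
    endloop
  endfacet
  facet normal 1.0000 0.0000 0.0000
    outer loop
      vertex 16.000 0.000 0.000
      vertex 16.000 16.000 9.000
      vertex 16.000 0.000 9.000
    endloop
  endfacet
endsolid part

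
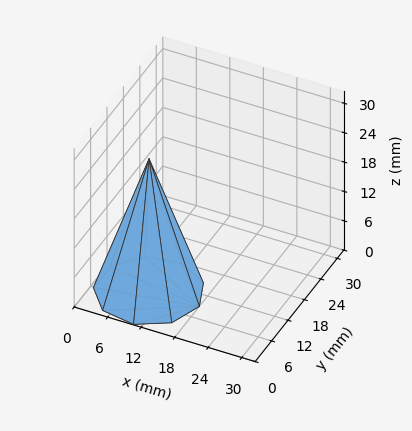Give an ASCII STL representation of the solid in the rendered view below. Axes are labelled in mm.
Reading the render: the shape is a regular 9-sided pyramid, base circumscribed radius ≈ 9 mm, apex at z ≈ 27 mm (dimensions read to the nearest mm from the axis ticks). For the STL, each face is triangulated and given an outward normal.

solid part
  facet normal 0.0000 0.0000 -1.0000
    outer loop
      vertex 10.56 17.86 0.00
      vertex 15.89 14.79 0.00
      vertex 18.00 9.00 0.00
    endloop
  endfacet
  facet normal 0.0000 0.0000 -1.0000
    outer loop
      vertex 4.50 16.79 0.00
      vertex 10.56 17.86 0.00
      vertex 18.00 9.00 0.00
    endloop
  endfacet
  facet normal 0.0000 0.0000 -1.0000
    outer loop
      vertex 0.54 12.08 0.00
      vertex 4.50 16.79 0.00
      vertex 18.00 9.00 0.00
    endloop
  endfacet
  facet normal 0.0000 0.0000 -1.0000
    outer loop
      vertex 0.54 5.92 0.00
      vertex 0.54 12.08 0.00
      vertex 18.00 9.00 0.00
    endloop
  endfacet
  facet normal 0.0000 0.0000 -1.0000
    outer loop
      vertex 4.50 1.21 0.00
      vertex 0.54 5.92 0.00
      vertex 18.00 9.00 0.00
    endloop
  endfacet
  facet normal 0.0000 0.0000 -1.0000
    outer loop
      vertex 10.56 0.14 0.00
      vertex 4.50 1.21 0.00
      vertex 18.00 9.00 0.00
    endloop
  endfacet
  facet normal 0.0000 0.0000 -1.0000
    outer loop
      vertex 15.89 3.21 0.00
      vertex 10.56 0.14 0.00
      vertex 18.00 9.00 0.00
    endloop
  endfacet
  facet normal 0.8966 0.3267 0.2989
    outer loop
      vertex 18.00 9.00 0.00
      vertex 15.89 14.79 0.00
      vertex 9.00 9.00 27.00
    endloop
  endfacet
  facet normal 0.4763 0.8269 0.2989
    outer loop
      vertex 15.89 14.79 0.00
      vertex 10.56 17.86 0.00
      vertex 9.00 9.00 27.00
    endloop
  endfacet
  facet normal -0.1659 0.9398 0.2988
    outer loop
      vertex 10.56 17.86 0.00
      vertex 4.50 16.79 0.00
      vertex 9.00 9.00 27.00
    endloop
  endfacet
  facet normal -0.7304 0.6141 0.2989
    outer loop
      vertex 4.50 16.79 0.00
      vertex 0.54 12.08 0.00
      vertex 9.00 9.00 27.00
    endloop
  endfacet
  facet normal -0.9543 0.0000 0.2990
    outer loop
      vertex 0.54 12.08 0.00
      vertex 0.54 5.92 0.00
      vertex 9.00 9.00 27.00
    endloop
  endfacet
  facet normal -0.7304 -0.6141 0.2989
    outer loop
      vertex 0.54 5.92 0.00
      vertex 4.50 1.21 0.00
      vertex 9.00 9.00 27.00
    endloop
  endfacet
  facet normal -0.1659 -0.9398 0.2988
    outer loop
      vertex 4.50 1.21 0.00
      vertex 10.56 0.14 0.00
      vertex 9.00 9.00 27.00
    endloop
  endfacet
  facet normal 0.4763 -0.8269 0.2989
    outer loop
      vertex 10.56 0.14 0.00
      vertex 15.89 3.21 0.00
      vertex 9.00 9.00 27.00
    endloop
  endfacet
  facet normal 0.8966 -0.3267 0.2989
    outer loop
      vertex 15.89 3.21 0.00
      vertex 18.00 9.00 0.00
      vertex 9.00 9.00 27.00
    endloop
  endfacet
endsolid part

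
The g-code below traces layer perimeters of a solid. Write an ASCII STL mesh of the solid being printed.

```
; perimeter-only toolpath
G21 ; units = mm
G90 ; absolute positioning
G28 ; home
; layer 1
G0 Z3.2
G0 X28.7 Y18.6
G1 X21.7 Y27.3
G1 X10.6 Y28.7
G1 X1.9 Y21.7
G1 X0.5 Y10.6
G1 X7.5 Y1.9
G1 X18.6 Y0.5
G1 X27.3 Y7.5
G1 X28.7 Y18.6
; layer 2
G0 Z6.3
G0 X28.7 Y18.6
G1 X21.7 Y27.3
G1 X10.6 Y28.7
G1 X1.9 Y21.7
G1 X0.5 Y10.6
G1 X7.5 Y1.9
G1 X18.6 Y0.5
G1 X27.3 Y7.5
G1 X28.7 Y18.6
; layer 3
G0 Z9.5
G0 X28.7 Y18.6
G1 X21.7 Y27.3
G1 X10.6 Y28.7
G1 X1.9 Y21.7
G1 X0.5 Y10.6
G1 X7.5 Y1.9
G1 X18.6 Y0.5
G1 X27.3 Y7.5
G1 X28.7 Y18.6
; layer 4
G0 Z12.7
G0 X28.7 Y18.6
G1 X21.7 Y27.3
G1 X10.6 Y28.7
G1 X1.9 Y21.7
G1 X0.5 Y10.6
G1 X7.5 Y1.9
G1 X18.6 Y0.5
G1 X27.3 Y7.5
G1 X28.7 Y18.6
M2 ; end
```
solid part
  facet normal 0.0000 0.0000 -1.0000
    outer loop
      vertex 10.6 28.7 0.0
      vertex 21.7 27.3 0.0
      vertex 28.7 18.6 0.0
    endloop
  endfacet
  facet normal 0.0000 0.0000 -1.0000
    outer loop
      vertex 1.9 21.7 0.0
      vertex 10.6 28.7 0.0
      vertex 28.7 18.6 0.0
    endloop
  endfacet
  facet normal 0.0000 0.0000 -1.0000
    outer loop
      vertex 0.5 10.6 0.0
      vertex 1.9 21.7 0.0
      vertex 28.7 18.6 0.0
    endloop
  endfacet
  facet normal 0.0000 0.0000 -1.0000
    outer loop
      vertex 7.5 1.9 0.0
      vertex 0.5 10.6 0.0
      vertex 28.7 18.6 0.0
    endloop
  endfacet
  facet normal 0.0000 0.0000 -1.0000
    outer loop
      vertex 18.6 0.5 0.0
      vertex 7.5 1.9 0.0
      vertex 28.7 18.6 0.0
    endloop
  endfacet
  facet normal 0.0000 0.0000 -1.0000
    outer loop
      vertex 27.3 7.5 0.0
      vertex 18.6 0.5 0.0
      vertex 28.7 18.6 0.0
    endloop
  endfacet
  facet normal 0.0000 0.0000 1.0000
    outer loop
      vertex 28.7 18.6 12.7
      vertex 21.7 27.3 12.7
      vertex 10.6 28.7 12.7
    endloop
  endfacet
  facet normal 0.0000 0.0000 1.0000
    outer loop
      vertex 28.7 18.6 12.7
      vertex 10.6 28.7 12.7
      vertex 1.9 21.7 12.7
    endloop
  endfacet
  facet normal 0.0000 0.0000 1.0000
    outer loop
      vertex 28.7 18.6 12.7
      vertex 1.9 21.7 12.7
      vertex 0.5 10.6 12.7
    endloop
  endfacet
  facet normal 0.0000 0.0000 1.0000
    outer loop
      vertex 28.7 18.6 12.7
      vertex 0.5 10.6 12.7
      vertex 7.5 1.9 12.7
    endloop
  endfacet
  facet normal 0.0000 0.0000 1.0000
    outer loop
      vertex 28.7 18.6 12.7
      vertex 7.5 1.9 12.7
      vertex 18.6 0.5 12.7
    endloop
  endfacet
  facet normal 0.0000 0.0000 1.0000
    outer loop
      vertex 28.7 18.6 12.7
      vertex 18.6 0.5 12.7
      vertex 27.3 7.5 12.7
    endloop
  endfacet
  facet normal 0.7791 0.6269 0.0000
    outer loop
      vertex 28.7 18.6 0.0
      vertex 21.7 27.3 0.0
      vertex 21.7 27.3 12.7
    endloop
  endfacet
  facet normal 0.7791 0.6269 0.0000
    outer loop
      vertex 28.7 18.6 0.0
      vertex 21.7 27.3 12.7
      vertex 28.7 18.6 12.7
    endloop
  endfacet
  facet normal 0.1251 0.9921 0.0000
    outer loop
      vertex 21.7 27.3 0.0
      vertex 10.6 28.7 0.0
      vertex 10.6 28.7 12.7
    endloop
  endfacet
  facet normal 0.1251 0.9921 0.0000
    outer loop
      vertex 21.7 27.3 0.0
      vertex 10.6 28.7 12.7
      vertex 21.7 27.3 12.7
    endloop
  endfacet
  facet normal -0.6269 0.7791 0.0000
    outer loop
      vertex 10.6 28.7 0.0
      vertex 1.9 21.7 0.0
      vertex 1.9 21.7 12.7
    endloop
  endfacet
  facet normal -0.6269 0.7791 0.0000
    outer loop
      vertex 10.6 28.7 0.0
      vertex 1.9 21.7 12.7
      vertex 10.6 28.7 12.7
    endloop
  endfacet
  facet normal -0.9921 0.1251 0.0000
    outer loop
      vertex 1.9 21.7 0.0
      vertex 0.5 10.6 0.0
      vertex 0.5 10.6 12.7
    endloop
  endfacet
  facet normal -0.9921 0.1251 0.0000
    outer loop
      vertex 1.9 21.7 0.0
      vertex 0.5 10.6 12.7
      vertex 1.9 21.7 12.7
    endloop
  endfacet
  facet normal -0.7791 -0.6269 0.0000
    outer loop
      vertex 0.5 10.6 0.0
      vertex 7.5 1.9 0.0
      vertex 7.5 1.9 12.7
    endloop
  endfacet
  facet normal -0.7791 -0.6269 0.0000
    outer loop
      vertex 0.5 10.6 0.0
      vertex 7.5 1.9 12.7
      vertex 0.5 10.6 12.7
    endloop
  endfacet
  facet normal -0.1251 -0.9921 0.0000
    outer loop
      vertex 7.5 1.9 0.0
      vertex 18.6 0.5 0.0
      vertex 18.6 0.5 12.7
    endloop
  endfacet
  facet normal -0.1251 -0.9921 0.0000
    outer loop
      vertex 7.5 1.9 0.0
      vertex 18.6 0.5 12.7
      vertex 7.5 1.9 12.7
    endloop
  endfacet
  facet normal 0.6269 -0.7791 0.0000
    outer loop
      vertex 18.6 0.5 0.0
      vertex 27.3 7.5 0.0
      vertex 27.3 7.5 12.7
    endloop
  endfacet
  facet normal 0.6269 -0.7791 0.0000
    outer loop
      vertex 18.6 0.5 0.0
      vertex 27.3 7.5 12.7
      vertex 18.6 0.5 12.7
    endloop
  endfacet
  facet normal 0.9921 -0.1251 0.0000
    outer loop
      vertex 27.3 7.5 0.0
      vertex 28.7 18.6 0.0
      vertex 28.7 18.6 12.7
    endloop
  endfacet
  facet normal 0.9921 -0.1251 0.0000
    outer loop
      vertex 27.3 7.5 0.0
      vertex 28.7 18.6 12.7
      vertex 27.3 7.5 12.7
    endloop
  endfacet
endsolid part

The G0 Z moves step by Δz≈3.2 mm. Every layer's G1 loop is the same polygon, so the solid is a straight extrusion of it from z=0 to z≈12.7. Closing with flat bottom and top caps and triangulating gives 28 facets — a regular 8-sided prism (a cylinder approximated with 8 flat sides), circumscribed radius ≈ 14.6 mm, height ≈ 12.7 mm.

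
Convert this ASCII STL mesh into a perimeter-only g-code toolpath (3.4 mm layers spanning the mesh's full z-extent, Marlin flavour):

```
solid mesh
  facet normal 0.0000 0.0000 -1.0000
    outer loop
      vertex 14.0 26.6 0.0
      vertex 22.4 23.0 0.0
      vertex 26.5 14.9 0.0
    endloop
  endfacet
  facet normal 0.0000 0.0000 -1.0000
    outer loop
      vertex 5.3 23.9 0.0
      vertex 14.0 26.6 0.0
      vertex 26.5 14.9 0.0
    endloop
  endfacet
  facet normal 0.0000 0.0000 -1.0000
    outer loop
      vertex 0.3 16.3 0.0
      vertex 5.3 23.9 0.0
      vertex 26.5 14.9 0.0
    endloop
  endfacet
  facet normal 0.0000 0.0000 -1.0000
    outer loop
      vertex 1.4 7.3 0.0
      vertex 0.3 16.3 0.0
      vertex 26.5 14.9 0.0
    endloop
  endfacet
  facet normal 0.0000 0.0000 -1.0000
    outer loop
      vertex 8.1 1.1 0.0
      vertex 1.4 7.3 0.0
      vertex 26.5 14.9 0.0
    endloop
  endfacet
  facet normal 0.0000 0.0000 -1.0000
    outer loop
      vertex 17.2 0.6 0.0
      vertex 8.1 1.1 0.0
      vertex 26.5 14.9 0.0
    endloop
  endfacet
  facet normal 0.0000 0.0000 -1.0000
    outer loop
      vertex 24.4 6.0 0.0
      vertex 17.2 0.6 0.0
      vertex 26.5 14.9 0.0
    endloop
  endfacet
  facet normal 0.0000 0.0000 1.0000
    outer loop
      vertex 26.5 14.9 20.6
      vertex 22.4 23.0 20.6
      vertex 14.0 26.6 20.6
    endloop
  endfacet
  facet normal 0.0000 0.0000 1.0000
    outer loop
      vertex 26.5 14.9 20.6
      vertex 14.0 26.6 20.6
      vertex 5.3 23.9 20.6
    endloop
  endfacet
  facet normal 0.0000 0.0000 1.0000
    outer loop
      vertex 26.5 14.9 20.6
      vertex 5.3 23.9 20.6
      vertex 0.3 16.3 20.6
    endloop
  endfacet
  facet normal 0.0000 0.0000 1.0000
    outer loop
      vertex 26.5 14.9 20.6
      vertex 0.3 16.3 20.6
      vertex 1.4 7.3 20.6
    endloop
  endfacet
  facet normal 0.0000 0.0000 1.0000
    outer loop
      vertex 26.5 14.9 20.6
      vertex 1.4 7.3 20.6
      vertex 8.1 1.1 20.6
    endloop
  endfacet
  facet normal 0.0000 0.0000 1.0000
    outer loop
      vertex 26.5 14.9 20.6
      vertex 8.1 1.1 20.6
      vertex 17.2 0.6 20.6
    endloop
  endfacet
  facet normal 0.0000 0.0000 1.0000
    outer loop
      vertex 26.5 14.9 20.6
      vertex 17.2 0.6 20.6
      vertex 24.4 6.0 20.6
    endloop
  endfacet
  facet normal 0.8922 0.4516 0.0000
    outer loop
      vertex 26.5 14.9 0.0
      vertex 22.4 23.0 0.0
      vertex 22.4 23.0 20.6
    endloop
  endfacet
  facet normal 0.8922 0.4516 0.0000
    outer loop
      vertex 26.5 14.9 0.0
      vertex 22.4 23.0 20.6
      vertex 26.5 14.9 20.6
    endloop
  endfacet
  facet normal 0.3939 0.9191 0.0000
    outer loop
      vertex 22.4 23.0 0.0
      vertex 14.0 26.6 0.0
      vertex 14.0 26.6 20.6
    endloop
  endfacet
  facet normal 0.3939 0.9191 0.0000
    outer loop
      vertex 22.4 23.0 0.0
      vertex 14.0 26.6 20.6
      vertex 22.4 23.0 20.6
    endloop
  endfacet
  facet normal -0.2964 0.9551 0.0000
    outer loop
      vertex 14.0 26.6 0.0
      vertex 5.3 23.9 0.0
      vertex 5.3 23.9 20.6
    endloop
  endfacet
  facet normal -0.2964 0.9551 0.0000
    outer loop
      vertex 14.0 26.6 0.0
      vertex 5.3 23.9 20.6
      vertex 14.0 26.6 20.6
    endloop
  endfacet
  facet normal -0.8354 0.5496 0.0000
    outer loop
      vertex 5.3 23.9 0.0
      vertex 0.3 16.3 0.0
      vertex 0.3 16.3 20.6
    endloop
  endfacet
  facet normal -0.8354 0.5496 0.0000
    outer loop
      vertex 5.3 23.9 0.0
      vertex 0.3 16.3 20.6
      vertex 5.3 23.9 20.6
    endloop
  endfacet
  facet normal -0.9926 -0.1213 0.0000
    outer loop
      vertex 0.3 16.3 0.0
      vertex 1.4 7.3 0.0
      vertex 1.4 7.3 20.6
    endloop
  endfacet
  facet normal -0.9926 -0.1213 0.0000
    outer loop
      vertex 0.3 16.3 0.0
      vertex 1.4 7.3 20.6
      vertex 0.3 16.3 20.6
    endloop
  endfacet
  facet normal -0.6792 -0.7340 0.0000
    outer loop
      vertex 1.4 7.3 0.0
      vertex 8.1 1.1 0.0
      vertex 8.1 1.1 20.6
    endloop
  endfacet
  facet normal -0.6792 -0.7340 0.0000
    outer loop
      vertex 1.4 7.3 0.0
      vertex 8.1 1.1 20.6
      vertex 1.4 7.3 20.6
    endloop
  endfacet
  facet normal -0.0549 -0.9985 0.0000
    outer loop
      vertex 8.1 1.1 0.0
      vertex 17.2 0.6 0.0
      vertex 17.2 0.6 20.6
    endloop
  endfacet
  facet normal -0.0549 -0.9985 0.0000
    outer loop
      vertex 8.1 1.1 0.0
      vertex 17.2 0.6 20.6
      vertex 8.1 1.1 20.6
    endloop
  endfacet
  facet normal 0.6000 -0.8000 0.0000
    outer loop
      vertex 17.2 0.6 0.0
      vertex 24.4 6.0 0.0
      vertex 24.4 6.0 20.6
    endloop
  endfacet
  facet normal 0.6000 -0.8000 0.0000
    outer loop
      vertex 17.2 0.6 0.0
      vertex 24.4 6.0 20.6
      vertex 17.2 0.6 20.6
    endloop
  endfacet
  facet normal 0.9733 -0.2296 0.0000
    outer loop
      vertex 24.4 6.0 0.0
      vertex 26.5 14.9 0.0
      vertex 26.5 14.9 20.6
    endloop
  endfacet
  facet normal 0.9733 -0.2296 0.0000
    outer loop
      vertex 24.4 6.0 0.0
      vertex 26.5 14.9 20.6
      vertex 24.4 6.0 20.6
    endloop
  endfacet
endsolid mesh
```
; perimeter-only toolpath
G21 ; units = mm
G90 ; absolute positioning
G28 ; home
; layer 1
G0 Z3.4
G0 X26.5 Y14.9
G1 X22.4 Y23.0
G1 X14.0 Y26.6
G1 X5.3 Y23.9
G1 X0.3 Y16.3
G1 X1.4 Y7.3
G1 X8.1 Y1.1
G1 X17.2 Y0.6
G1 X24.4 Y6.0
G1 X26.5 Y14.9
; layer 2
G0 Z6.9
G0 X26.5 Y14.9
G1 X22.4 Y23.0
G1 X14.0 Y26.6
G1 X5.3 Y23.9
G1 X0.3 Y16.3
G1 X1.4 Y7.3
G1 X8.1 Y1.1
G1 X17.2 Y0.6
G1 X24.4 Y6.0
G1 X26.5 Y14.9
; layer 3
G0 Z10.3
G0 X26.5 Y14.9
G1 X22.4 Y23.0
G1 X14.0 Y26.6
G1 X5.3 Y23.9
G1 X0.3 Y16.3
G1 X1.4 Y7.3
G1 X8.1 Y1.1
G1 X17.2 Y0.6
G1 X24.4 Y6.0
G1 X26.5 Y14.9
; layer 4
G0 Z13.7
G0 X26.5 Y14.9
G1 X22.4 Y23.0
G1 X14.0 Y26.6
G1 X5.3 Y23.9
G1 X0.3 Y16.3
G1 X1.4 Y7.3
G1 X8.1 Y1.1
G1 X17.2 Y0.6
G1 X24.4 Y6.0
G1 X26.5 Y14.9
; layer 5
G0 Z17.2
G0 X26.5 Y14.9
G1 X22.4 Y23.0
G1 X14.0 Y26.6
G1 X5.3 Y23.9
G1 X0.3 Y16.3
G1 X1.4 Y7.3
G1 X8.1 Y1.1
G1 X17.2 Y0.6
G1 X24.4 Y6.0
G1 X26.5 Y14.9
; layer 6
G0 Z20.6
G0 X26.5 Y14.9
G1 X22.4 Y23.0
G1 X14.0 Y26.6
G1 X5.3 Y23.9
G1 X0.3 Y16.3
G1 X1.4 Y7.3
G1 X8.1 Y1.1
G1 X17.2 Y0.6
G1 X24.4 Y6.0
G1 X26.5 Y14.9
M2 ; end

The solid is a regular 9-sided prism (a cylinder approximated with 9 flat sides), circumscribed radius ≈ 13.3 mm, height ≈ 20.6 mm. Slicing at Δz = 3.4 mm — 6 equal slices spanning the solid's height, so layer i sits at z = i·h/6 — gives 6 non-empty perimeters. Each is a 9-segment closed polygon; G0 lifts to the layer z and rapids to the start vertex, then G1 traces the edges.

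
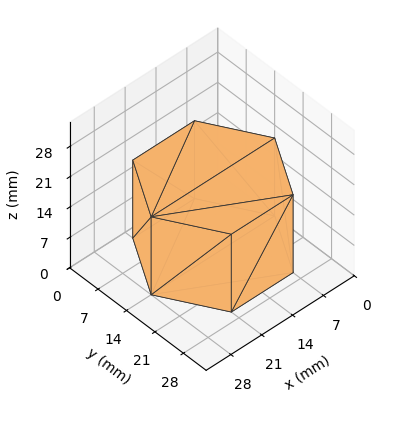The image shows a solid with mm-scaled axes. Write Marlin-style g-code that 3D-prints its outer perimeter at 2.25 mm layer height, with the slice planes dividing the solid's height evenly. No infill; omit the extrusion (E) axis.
Reading the render: the shape is a regular 6-sided prism (a cylinder approximated with 6 flat sides), circumscribed radius ≈ 14 mm, height ≈ 18 mm (dimensions read to the nearest mm from the axis ticks). For the g-code, the solid's height is divided into equal slices at the stated Δz and each level perimeter traced with G1 moves after a G0 lift.

; perimeter-only toolpath
G21 ; units = mm
G90 ; absolute positioning
G28 ; home
; layer 1
G0 Z2.25
G0 X28.00 Y14.00
G1 X21.00 Y26.12
G1 X7.00 Y26.12
G1 X0.00 Y14.00
G1 X7.00 Y1.88
G1 X21.00 Y1.88
G1 X28.00 Y14.00
; layer 2
G0 Z4.50
G0 X28.00 Y14.00
G1 X21.00 Y26.12
G1 X7.00 Y26.12
G1 X0.00 Y14.00
G1 X7.00 Y1.88
G1 X21.00 Y1.88
G1 X28.00 Y14.00
; layer 3
G0 Z6.75
G0 X28.00 Y14.00
G1 X21.00 Y26.12
G1 X7.00 Y26.12
G1 X0.00 Y14.00
G1 X7.00 Y1.88
G1 X21.00 Y1.88
G1 X28.00 Y14.00
; layer 4
G0 Z9.00
G0 X28.00 Y14.00
G1 X21.00 Y26.12
G1 X7.00 Y26.12
G1 X0.00 Y14.00
G1 X7.00 Y1.88
G1 X21.00 Y1.88
G1 X28.00 Y14.00
; layer 5
G0 Z11.25
G0 X28.00 Y14.00
G1 X21.00 Y26.12
G1 X7.00 Y26.12
G1 X0.00 Y14.00
G1 X7.00 Y1.88
G1 X21.00 Y1.88
G1 X28.00 Y14.00
; layer 6
G0 Z13.50
G0 X28.00 Y14.00
G1 X21.00 Y26.12
G1 X7.00 Y26.12
G1 X0.00 Y14.00
G1 X7.00 Y1.88
G1 X21.00 Y1.88
G1 X28.00 Y14.00
; layer 7
G0 Z15.75
G0 X28.00 Y14.00
G1 X21.00 Y26.12
G1 X7.00 Y26.12
G1 X0.00 Y14.00
G1 X7.00 Y1.88
G1 X21.00 Y1.88
G1 X28.00 Y14.00
; layer 8
G0 Z18.00
G0 X28.00 Y14.00
G1 X21.00 Y26.12
G1 X7.00 Y26.12
G1 X0.00 Y14.00
G1 X7.00 Y1.88
G1 X21.00 Y1.88
G1 X28.00 Y14.00
M2 ; end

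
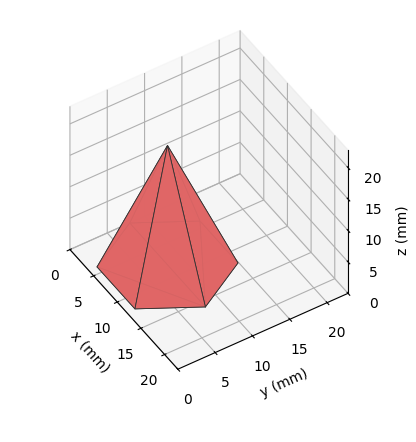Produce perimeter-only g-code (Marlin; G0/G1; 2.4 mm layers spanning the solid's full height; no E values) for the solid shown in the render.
Reading the render: the shape is a regular 6-sided pyramid, base circumscribed radius ≈ 8 mm, apex at z ≈ 19 mm (dimensions read to the nearest mm from the axis ticks). For the g-code, the solid's height is divided into equal slices at the stated Δz and each level perimeter traced with G1 moves after a G0 lift.

; perimeter-only toolpath
G21 ; units = mm
G90 ; absolute positioning
G28 ; home
; layer 1
G0 Z2.4
G0 X15.0 Y8.0
G1 X11.5 Y14.0
G1 X4.5 Y14.0
G1 X1.0 Y8.0
G1 X4.5 Y2.0
G1 X11.5 Y2.0
G1 X15.0 Y8.0
; layer 2
G0 Z4.8
G0 X14.0 Y8.0
G1 X11.0 Y13.2
G1 X5.0 Y13.2
G1 X2.0 Y8.0
G1 X5.0 Y2.8
G1 X11.0 Y2.8
G1 X14.0 Y8.0
; layer 3
G0 Z7.1
G0 X13.0 Y8.0
G1 X10.5 Y12.3
G1 X5.5 Y12.3
G1 X3.0 Y8.0
G1 X5.5 Y3.7
G1 X10.5 Y3.7
G1 X13.0 Y8.0
; layer 4
G0 Z9.5
G0 X12.0 Y8.0
G1 X10.0 Y11.4
G1 X6.0 Y11.4
G1 X4.0 Y8.0
G1 X6.0 Y4.5
G1 X10.0 Y4.5
G1 X12.0 Y8.0
; layer 5
G0 Z11.9
G0 X11.0 Y8.0
G1 X9.5 Y10.6
G1 X6.5 Y10.6
G1 X5.0 Y8.0
G1 X6.5 Y5.4
G1 X9.5 Y5.4
G1 X11.0 Y8.0
; layer 6
G0 Z14.2
G0 X10.0 Y8.0
G1 X9.0 Y9.7
G1 X7.0 Y9.7
G1 X6.0 Y8.0
G1 X7.0 Y6.3
G1 X9.0 Y6.3
G1 X10.0 Y8.0
; layer 7
G0 Z16.6
G0 X9.0 Y8.0
G1 X8.5 Y8.9
G1 X7.5 Y8.9
G1 X7.0 Y8.0
G1 X7.5 Y7.1
G1 X8.5 Y7.1
G1 X9.0 Y8.0
M2 ; end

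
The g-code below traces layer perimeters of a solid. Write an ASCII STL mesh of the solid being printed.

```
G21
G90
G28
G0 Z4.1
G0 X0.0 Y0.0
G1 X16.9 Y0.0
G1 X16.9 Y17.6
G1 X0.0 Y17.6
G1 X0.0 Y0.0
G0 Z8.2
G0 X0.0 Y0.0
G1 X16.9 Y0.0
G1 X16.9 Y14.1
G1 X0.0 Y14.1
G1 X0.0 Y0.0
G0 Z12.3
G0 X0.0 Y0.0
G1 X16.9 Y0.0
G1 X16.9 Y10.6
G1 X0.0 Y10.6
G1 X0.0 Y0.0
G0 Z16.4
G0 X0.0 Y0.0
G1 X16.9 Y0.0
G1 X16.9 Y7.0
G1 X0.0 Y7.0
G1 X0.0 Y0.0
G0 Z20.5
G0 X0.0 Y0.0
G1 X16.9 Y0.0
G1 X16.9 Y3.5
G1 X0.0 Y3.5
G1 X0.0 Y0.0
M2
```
solid part
  facet normal 0.0000 0.0000 -1.0000
    outer loop
      vertex 16.9 21.1 0.0
      vertex 16.9 0.0 0.0
      vertex 0.0 0.0 0.0
    endloop
  endfacet
  facet normal 0.0000 0.0000 -1.0000
    outer loop
      vertex 0.0 21.1 0.0
      vertex 16.9 21.1 0.0
      vertex 0.0 0.0 0.0
    endloop
  endfacet
  facet normal 0.0000 -1.0000 0.0000
    outer loop
      vertex 0.0 0.0 0.0
      vertex 16.9 0.0 0.0
      vertex 16.9 0.0 24.6
    endloop
  endfacet
  facet normal 0.0000 -1.0000 0.0000
    outer loop
      vertex 0.0 0.0 0.0
      vertex 16.9 0.0 24.6
      vertex 0.0 0.0 24.6
    endloop
  endfacet
  facet normal 0.0000 0.7590 0.6510
    outer loop
      vertex 0.0 0.0 24.6
      vertex 16.9 0.0 24.6
      vertex 16.9 21.1 0.0
    endloop
  endfacet
  facet normal 0.0000 0.7590 0.6510
    outer loop
      vertex 0.0 0.0 24.6
      vertex 16.9 21.1 0.0
      vertex 0.0 21.1 0.0
    endloop
  endfacet
  facet normal -1.0000 0.0000 0.0000
    outer loop
      vertex 0.0 0.0 24.6
      vertex 0.0 21.1 0.0
      vertex 0.0 0.0 0.0
    endloop
  endfacet
  facet normal 1.0000 0.0000 0.0000
    outer loop
      vertex 16.9 0.0 0.0
      vertex 16.9 21.1 0.0
      vertex 16.9 0.0 24.6
    endloop
  endfacet
endsolid part

The G0 Z moves step by Δz≈4.1 mm. The G1 loops shrink linearly with z, so the solid tapers from its base footprint up to z≈24.6. Closing with a flat bottom cap and the tapered top and triangulating gives 8 facets — a wedge (ramp): 16.9 × 21.1 mm base, rising to 24.6 mm along the y=0 edge and sloping linearly to z=0 at y=21.1.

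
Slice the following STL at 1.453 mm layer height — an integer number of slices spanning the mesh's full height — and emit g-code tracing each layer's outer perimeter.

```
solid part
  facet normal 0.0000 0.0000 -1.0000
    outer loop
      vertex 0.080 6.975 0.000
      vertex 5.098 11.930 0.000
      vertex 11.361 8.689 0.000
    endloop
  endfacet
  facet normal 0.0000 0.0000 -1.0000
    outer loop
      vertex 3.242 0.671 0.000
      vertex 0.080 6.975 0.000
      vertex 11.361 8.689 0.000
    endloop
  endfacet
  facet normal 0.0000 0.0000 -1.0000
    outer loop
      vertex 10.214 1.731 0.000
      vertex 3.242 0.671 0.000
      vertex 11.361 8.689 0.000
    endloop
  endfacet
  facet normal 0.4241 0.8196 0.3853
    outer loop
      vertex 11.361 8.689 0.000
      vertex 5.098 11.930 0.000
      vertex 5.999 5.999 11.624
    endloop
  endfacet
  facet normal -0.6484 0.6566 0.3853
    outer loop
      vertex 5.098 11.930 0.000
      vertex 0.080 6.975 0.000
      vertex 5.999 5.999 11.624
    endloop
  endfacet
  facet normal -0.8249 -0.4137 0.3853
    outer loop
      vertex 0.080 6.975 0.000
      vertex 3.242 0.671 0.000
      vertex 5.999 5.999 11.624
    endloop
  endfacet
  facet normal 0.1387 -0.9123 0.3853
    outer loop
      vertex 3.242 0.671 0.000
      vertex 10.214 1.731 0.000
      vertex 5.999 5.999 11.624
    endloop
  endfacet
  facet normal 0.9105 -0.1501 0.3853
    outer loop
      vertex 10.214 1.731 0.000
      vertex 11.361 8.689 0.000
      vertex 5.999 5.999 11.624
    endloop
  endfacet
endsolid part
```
; perimeter-only toolpath
G21 ; units = mm
G90 ; absolute positioning
G28 ; home
; layer 1
G0 Z1.453
G0 X10.691 Y8.353
G1 X5.211 Y11.189
G1 X0.820 Y6.853
G1 X3.587 Y1.337
G1 X9.687 Y2.264
G1 X10.691 Y8.353
; layer 2
G0 Z2.906
G0 X10.021 Y8.017
G1 X5.323 Y10.447
G1 X1.560 Y6.731
G1 X3.931 Y2.003
G1 X9.160 Y2.798
G1 X10.021 Y8.017
; layer 3
G0 Z4.359
G0 X9.350 Y7.680
G1 X5.436 Y9.706
G1 X2.300 Y6.609
G1 X4.276 Y2.669
G1 X8.633 Y3.332
G1 X9.350 Y7.680
; layer 4
G0 Z5.812
G0 X8.680 Y7.344
G1 X5.548 Y8.964
G1 X3.039 Y6.487
G1 X4.620 Y3.335
G1 X8.107 Y3.865
G1 X8.680 Y7.344
; layer 5
G0 Z7.265
G0 X8.010 Y7.008
G1 X5.661 Y8.223
G1 X3.779 Y6.365
G1 X4.965 Y4.001
G1 X7.580 Y4.398
G1 X8.010 Y7.008
; layer 6
G0 Z8.718
G0 X7.340 Y6.671
G1 X5.774 Y7.482
G1 X4.519 Y6.243
G1 X5.310 Y4.667
G1 X7.053 Y4.932
G1 X7.340 Y6.671
; layer 7
G0 Z10.171
G0 X6.669 Y6.335
G1 X5.886 Y6.740
G1 X5.259 Y6.121
G1 X5.654 Y5.333
G1 X6.526 Y5.466
G1 X6.669 Y6.335
M2 ; end

The solid is a regular 5-sided pyramid, base circumscribed radius ≈ 6 mm, apex at z ≈ 11.6 mm. Slicing at Δz = 1.453 mm — 8 equal slices spanning the solid's height, so layer i sits at z = i·h/8 — gives 7 non-empty perimeters. Each is a 5-segment closed polygon; G0 lifts to the layer z and rapids to the start vertex, then G1 traces the edges. The cross-section shrinks linearly with z (the slice at the apex is degenerate and omitted).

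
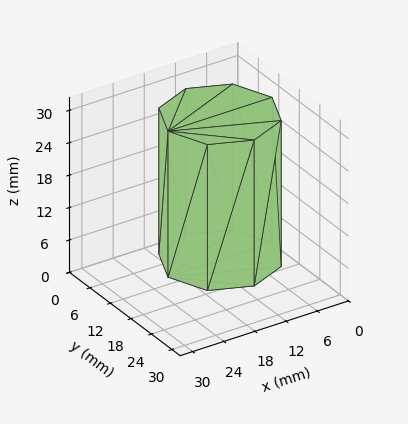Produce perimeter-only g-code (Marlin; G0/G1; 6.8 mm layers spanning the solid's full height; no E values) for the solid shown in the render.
Reading the render: the shape is a regular 8-sided prism (a cylinder approximated with 8 flat sides), circumscribed radius ≈ 10 mm, height ≈ 27 mm (dimensions read to the nearest mm from the axis ticks). For the g-code, the solid's height is divided into equal slices at the stated Δz and each level perimeter traced with G1 moves after a G0 lift.

; perimeter-only toolpath
G21 ; units = mm
G90 ; absolute positioning
G28 ; home
; layer 1
G0 Z6.8
G0 X20.0 Y10.0
G1 X17.1 Y17.1
G1 X10.0 Y20.0
G1 X2.9 Y17.1
G1 X0.0 Y10.0
G1 X2.9 Y2.9
G1 X10.0 Y0.0
G1 X17.1 Y2.9
G1 X20.0 Y10.0
; layer 2
G0 Z13.5
G0 X20.0 Y10.0
G1 X17.1 Y17.1
G1 X10.0 Y20.0
G1 X2.9 Y17.1
G1 X0.0 Y10.0
G1 X2.9 Y2.9
G1 X10.0 Y0.0
G1 X17.1 Y2.9
G1 X20.0 Y10.0
; layer 3
G0 Z20.2
G0 X20.0 Y10.0
G1 X17.1 Y17.1
G1 X10.0 Y20.0
G1 X2.9 Y17.1
G1 X0.0 Y10.0
G1 X2.9 Y2.9
G1 X10.0 Y0.0
G1 X17.1 Y2.9
G1 X20.0 Y10.0
; layer 4
G0 Z27.0
G0 X20.0 Y10.0
G1 X17.1 Y17.1
G1 X10.0 Y20.0
G1 X2.9 Y17.1
G1 X0.0 Y10.0
G1 X2.9 Y2.9
G1 X10.0 Y0.0
G1 X17.1 Y2.9
G1 X20.0 Y10.0
M2 ; end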